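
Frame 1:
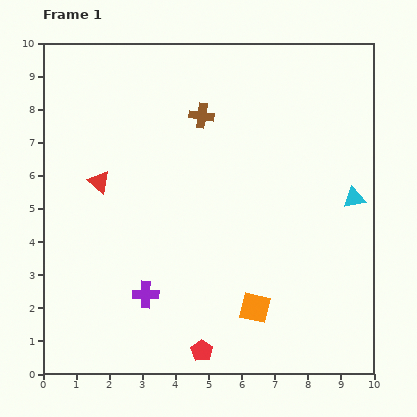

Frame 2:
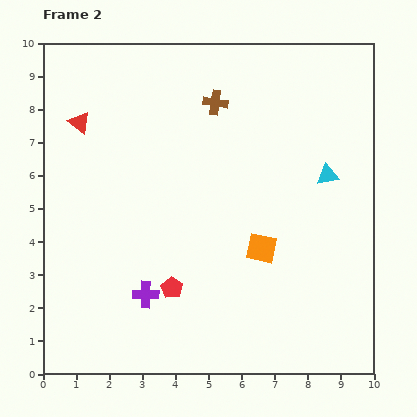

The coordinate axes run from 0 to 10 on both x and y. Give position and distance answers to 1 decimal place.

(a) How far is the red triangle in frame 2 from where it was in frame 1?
1.9

The red triangle moved from (1.7, 5.8) to (1.1, 7.6), a distance of √(0.6² + 1.8²) ≈ 1.9.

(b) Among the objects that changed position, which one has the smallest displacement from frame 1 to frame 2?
the brown cross

(moved 0.6)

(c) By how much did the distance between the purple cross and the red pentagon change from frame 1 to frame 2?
-1.6

Distance in frame 1: 2.4. Distance in frame 2: 0.8.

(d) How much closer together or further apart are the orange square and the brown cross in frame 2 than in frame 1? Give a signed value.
-1.4

Distance in frame 1: 6.0. Distance in frame 2: 4.6.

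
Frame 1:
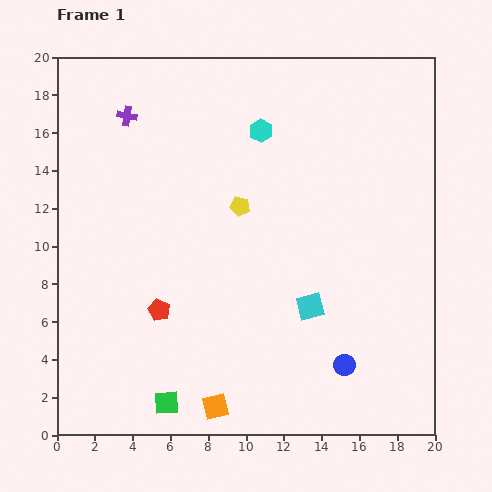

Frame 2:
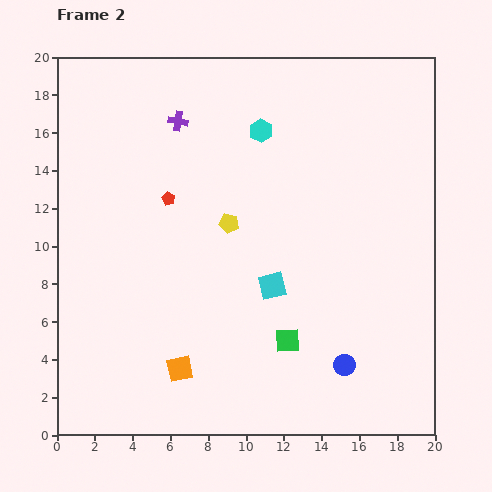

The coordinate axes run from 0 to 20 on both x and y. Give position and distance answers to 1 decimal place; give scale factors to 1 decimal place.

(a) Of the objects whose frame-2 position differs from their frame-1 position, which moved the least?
the yellow pentagon

(moved 1.1)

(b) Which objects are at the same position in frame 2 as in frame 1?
the cyan hexagon, the blue circle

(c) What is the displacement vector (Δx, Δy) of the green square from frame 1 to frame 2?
(6.4, 3.3)

The green square was at (5.8, 1.7) in frame 1 and (12.2, 5.0) in frame 2.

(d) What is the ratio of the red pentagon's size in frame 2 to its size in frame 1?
0.6×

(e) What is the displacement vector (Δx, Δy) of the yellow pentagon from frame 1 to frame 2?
(-0.6, -0.9)

The yellow pentagon was at (9.7, 12.1) in frame 1 and (9.1, 11.2) in frame 2.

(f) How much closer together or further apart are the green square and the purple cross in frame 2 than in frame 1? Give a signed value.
-2.3

Distance in frame 1: 15.3. Distance in frame 2: 13.0.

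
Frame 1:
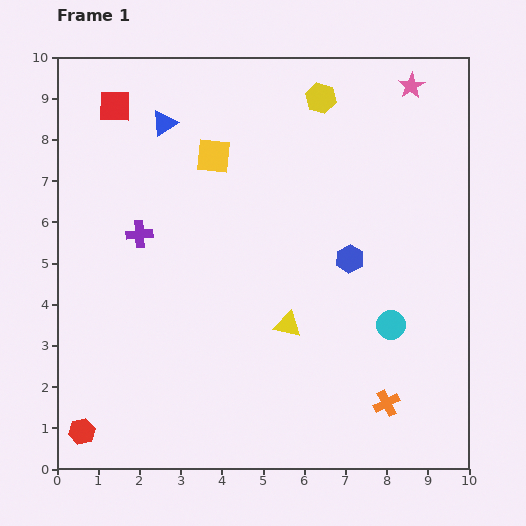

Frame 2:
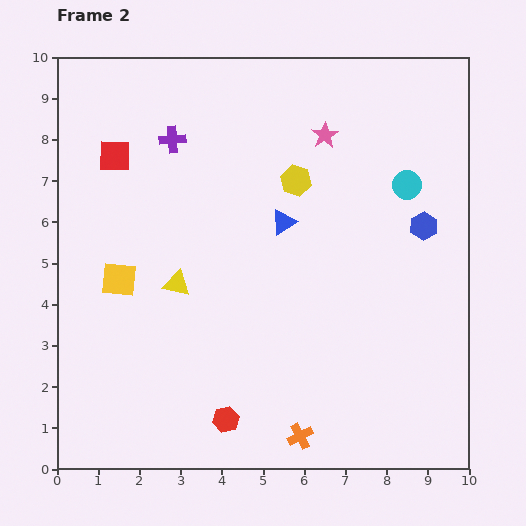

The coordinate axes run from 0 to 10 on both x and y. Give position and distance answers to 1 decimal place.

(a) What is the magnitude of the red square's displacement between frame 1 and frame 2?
1.2

The red square moved from (1.4, 8.8) to (1.4, 7.6), a distance of √(0.0² + 1.2²) ≈ 1.2.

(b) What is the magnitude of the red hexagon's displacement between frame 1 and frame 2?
3.5

The red hexagon moved from (0.6, 0.9) to (4.1, 1.2), a distance of √(3.5² + 0.3²) ≈ 3.5.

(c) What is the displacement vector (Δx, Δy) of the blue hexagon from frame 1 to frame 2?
(1.8, 0.8)

The blue hexagon was at (7.1, 5.1) in frame 1 and (8.9, 5.9) in frame 2.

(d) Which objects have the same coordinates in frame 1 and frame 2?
none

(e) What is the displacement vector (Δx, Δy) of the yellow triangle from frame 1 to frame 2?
(-2.7, 1.0)

The yellow triangle was at (5.6, 3.5) in frame 1 and (2.9, 4.5) in frame 2.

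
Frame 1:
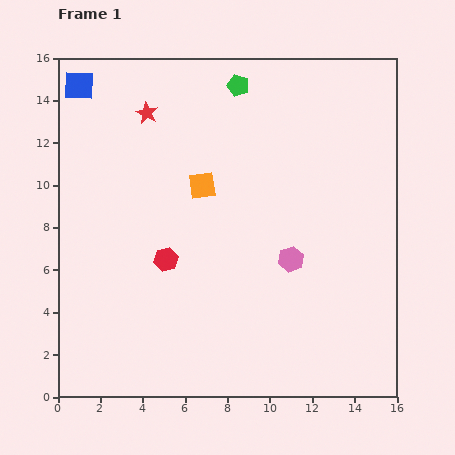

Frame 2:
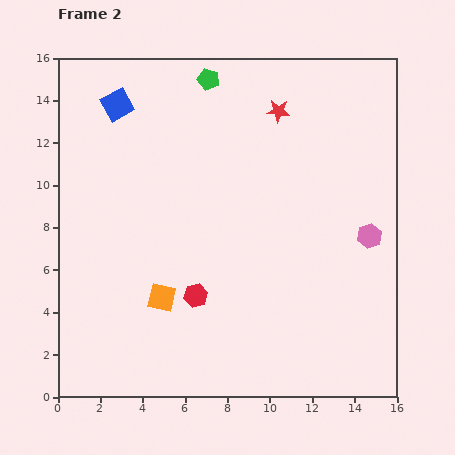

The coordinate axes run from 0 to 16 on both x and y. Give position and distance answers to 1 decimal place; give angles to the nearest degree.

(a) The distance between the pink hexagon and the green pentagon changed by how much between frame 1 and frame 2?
+2.0

Distance in frame 1: 8.6. Distance in frame 2: 10.6.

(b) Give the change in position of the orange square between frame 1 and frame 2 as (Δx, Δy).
(-1.9, -5.3)

The orange square was at (6.8, 10.0) in frame 1 and (4.9, 4.7) in frame 2.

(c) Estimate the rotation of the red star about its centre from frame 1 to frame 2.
23° counter-clockwise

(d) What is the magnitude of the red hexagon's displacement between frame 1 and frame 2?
2.2

The red hexagon moved from (5.1, 6.5) to (6.5, 4.8), a distance of √(1.4² + 1.7²) ≈ 2.2.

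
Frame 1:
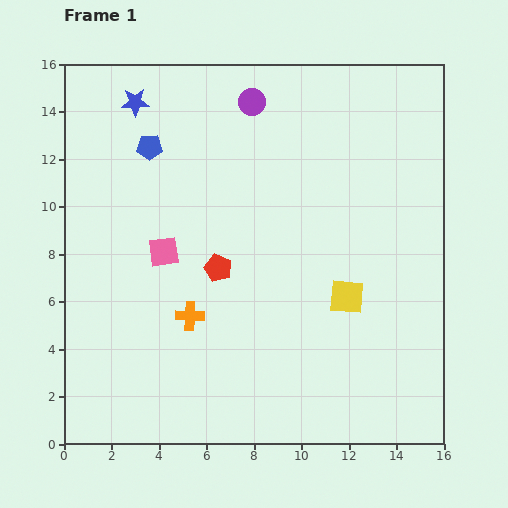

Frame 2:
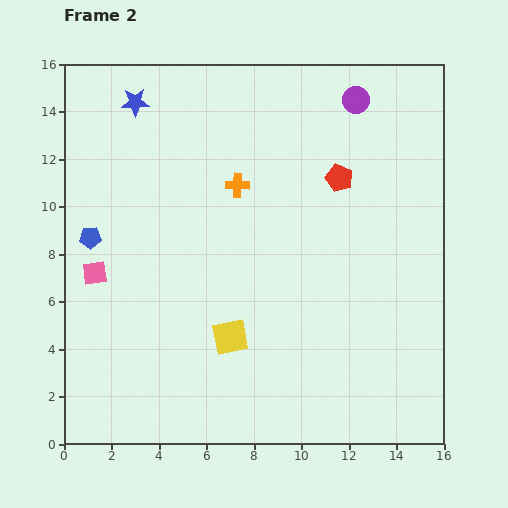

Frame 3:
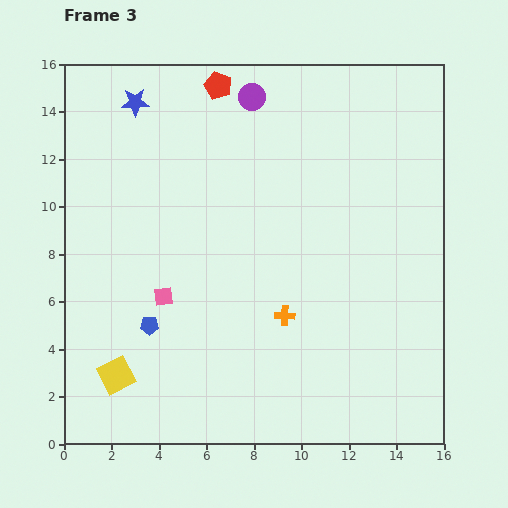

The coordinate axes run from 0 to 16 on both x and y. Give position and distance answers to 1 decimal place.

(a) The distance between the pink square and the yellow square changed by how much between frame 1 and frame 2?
-1.6

Distance in frame 1: 7.9. Distance in frame 2: 6.3.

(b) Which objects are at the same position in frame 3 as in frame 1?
the blue star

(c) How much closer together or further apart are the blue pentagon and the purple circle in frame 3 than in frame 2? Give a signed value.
-2.1

Distance in frame 2: 12.6. Distance in frame 3: 10.5.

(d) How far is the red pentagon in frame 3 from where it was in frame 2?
6.4

The red pentagon moved from (11.6, 11.2) to (6.5, 15.1), a distance of √(5.1² + 3.9²) ≈ 6.4.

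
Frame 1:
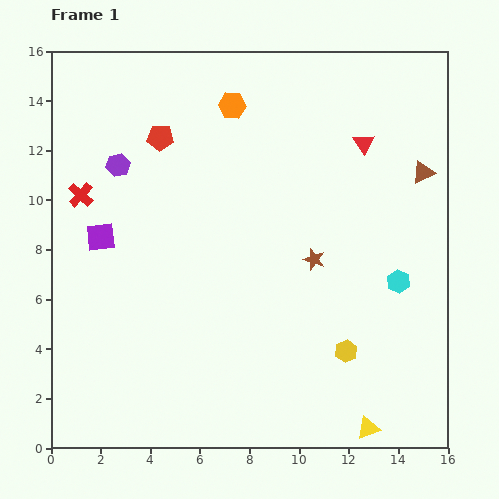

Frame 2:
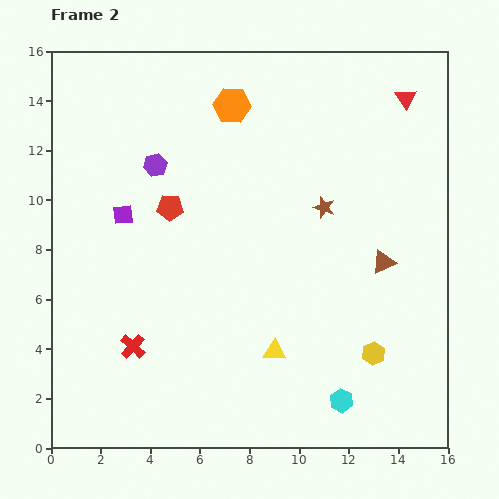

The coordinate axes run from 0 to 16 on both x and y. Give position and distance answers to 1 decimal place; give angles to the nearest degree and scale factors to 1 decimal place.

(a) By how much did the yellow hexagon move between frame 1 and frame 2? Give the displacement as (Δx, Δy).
(1.1, -0.1)

The yellow hexagon was at (11.9, 3.9) in frame 1 and (13.0, 3.8) in frame 2.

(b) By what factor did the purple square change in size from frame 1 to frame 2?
0.7×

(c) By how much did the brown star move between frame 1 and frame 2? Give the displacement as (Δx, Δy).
(0.4, 2.1)

The brown star was at (10.6, 7.6) in frame 1 and (11.0, 9.7) in frame 2.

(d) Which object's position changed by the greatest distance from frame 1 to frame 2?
the red cross

(moved 6.5; next 5.3)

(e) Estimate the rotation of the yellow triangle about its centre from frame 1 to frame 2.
25° clockwise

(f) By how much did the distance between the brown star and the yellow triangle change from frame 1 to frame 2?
-1.0

Distance in frame 1: 7.1. Distance in frame 2: 6.1.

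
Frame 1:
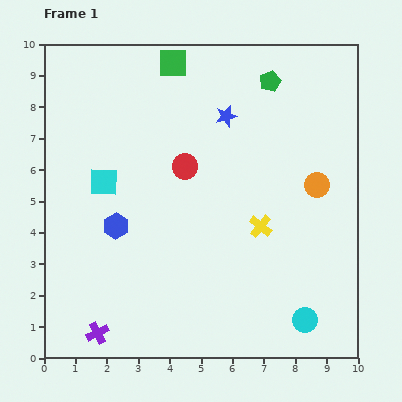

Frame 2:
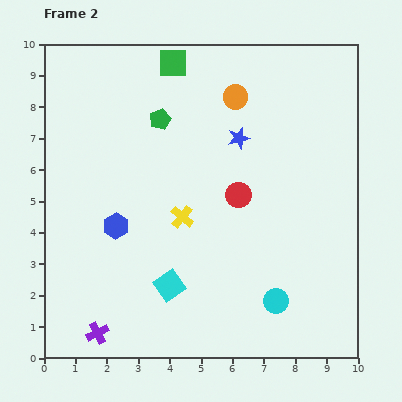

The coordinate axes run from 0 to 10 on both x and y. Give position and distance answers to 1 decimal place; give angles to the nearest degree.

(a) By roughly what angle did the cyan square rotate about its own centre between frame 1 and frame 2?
37° counter-clockwise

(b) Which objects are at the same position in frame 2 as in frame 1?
the green square, the purple cross, the blue hexagon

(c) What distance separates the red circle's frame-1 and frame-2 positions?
1.9

The red circle moved from (4.5, 6.1) to (6.2, 5.2), a distance of √(1.7² + 0.9²) ≈ 1.9.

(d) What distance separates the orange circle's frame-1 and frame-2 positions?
3.8

The orange circle moved from (8.7, 5.5) to (6.1, 8.3), a distance of √(2.6² + 2.8²) ≈ 3.8.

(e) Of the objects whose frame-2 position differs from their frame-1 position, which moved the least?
the blue star

(moved 0.8)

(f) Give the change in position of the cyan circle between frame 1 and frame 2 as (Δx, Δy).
(-0.9, 0.6)

The cyan circle was at (8.3, 1.2) in frame 1 and (7.4, 1.8) in frame 2.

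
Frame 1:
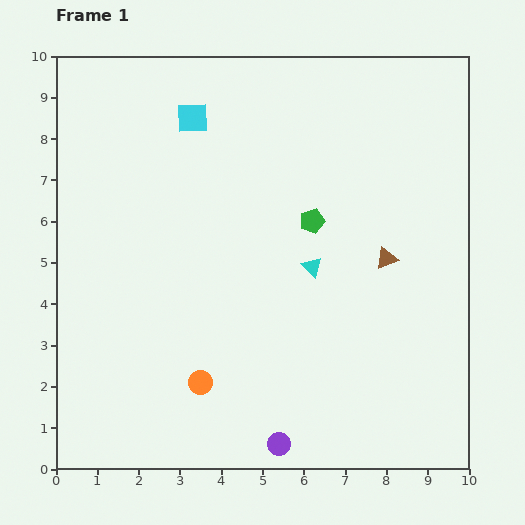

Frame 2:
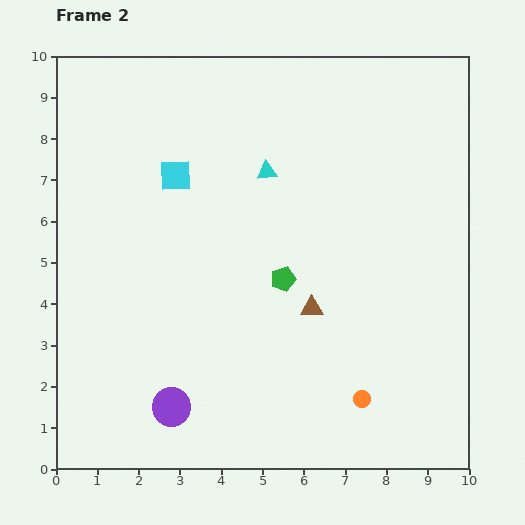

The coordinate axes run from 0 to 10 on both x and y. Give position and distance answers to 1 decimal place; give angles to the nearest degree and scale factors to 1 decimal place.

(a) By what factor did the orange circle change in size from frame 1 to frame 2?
0.7×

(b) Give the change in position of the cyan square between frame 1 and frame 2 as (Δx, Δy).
(-0.4, -1.4)

The cyan square was at (3.3, 8.5) in frame 1 and (2.9, 7.1) in frame 2.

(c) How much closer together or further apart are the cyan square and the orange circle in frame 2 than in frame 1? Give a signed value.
+0.6

Distance in frame 1: 6.4. Distance in frame 2: 7.0.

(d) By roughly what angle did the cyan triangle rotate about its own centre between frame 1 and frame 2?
52° counter-clockwise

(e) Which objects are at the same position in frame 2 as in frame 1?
none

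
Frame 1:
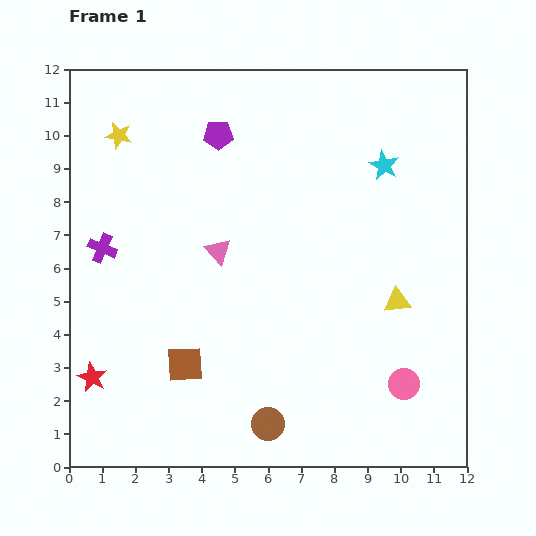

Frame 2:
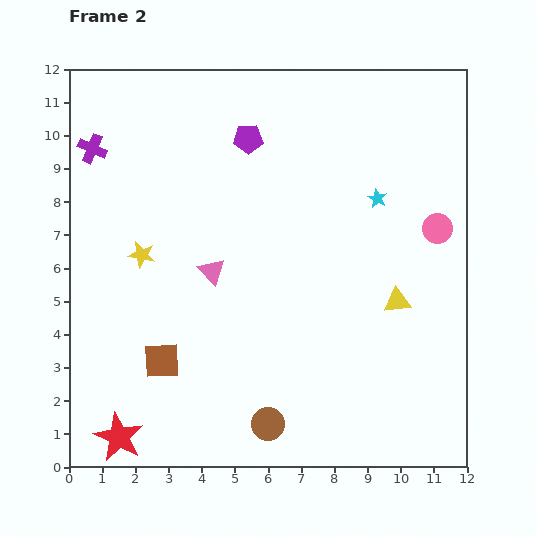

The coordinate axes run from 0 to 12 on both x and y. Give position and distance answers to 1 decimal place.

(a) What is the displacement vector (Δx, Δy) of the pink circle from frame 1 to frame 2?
(1.0, 4.7)

The pink circle was at (10.1, 2.5) in frame 1 and (11.1, 7.2) in frame 2.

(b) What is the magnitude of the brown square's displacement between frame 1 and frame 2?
0.7

The brown square moved from (3.5, 3.1) to (2.8, 3.2), a distance of √(0.7² + 0.1²) ≈ 0.7.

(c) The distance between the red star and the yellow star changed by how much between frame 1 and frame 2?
-1.8

Distance in frame 1: 7.3. Distance in frame 2: 5.5.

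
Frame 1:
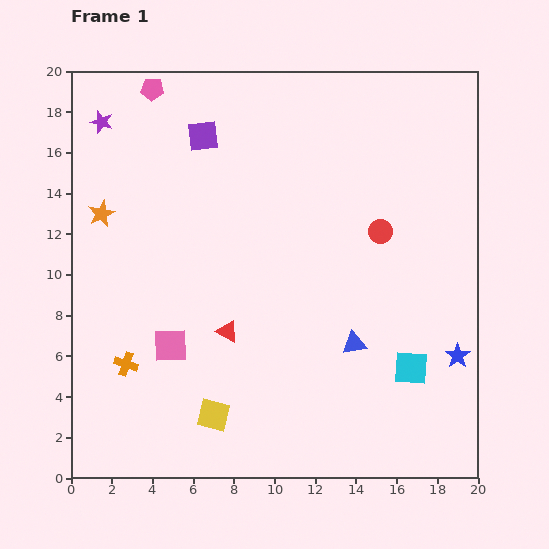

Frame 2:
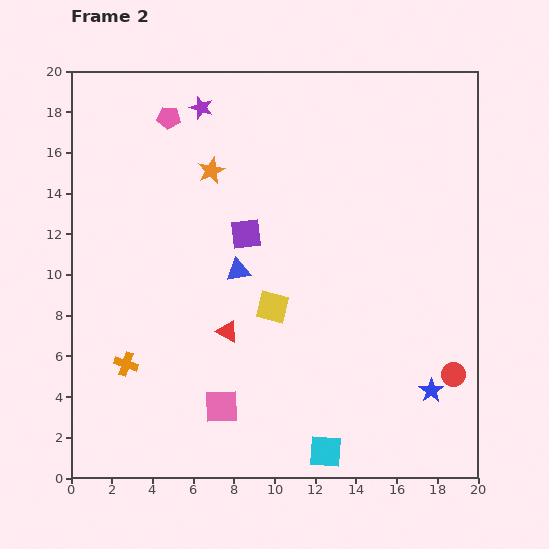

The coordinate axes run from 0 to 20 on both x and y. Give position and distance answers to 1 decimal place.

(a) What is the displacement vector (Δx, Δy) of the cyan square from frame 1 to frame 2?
(-4.2, -4.1)

The cyan square was at (16.7, 5.4) in frame 1 and (12.5, 1.3) in frame 2.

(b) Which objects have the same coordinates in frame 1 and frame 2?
the red triangle, the orange cross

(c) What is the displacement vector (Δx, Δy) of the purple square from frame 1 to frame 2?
(2.1, -4.8)

The purple square was at (6.5, 16.8) in frame 1 and (8.6, 12.0) in frame 2.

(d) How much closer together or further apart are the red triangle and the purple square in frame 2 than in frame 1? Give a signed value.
-4.8

Distance in frame 1: 9.7. Distance in frame 2: 4.9.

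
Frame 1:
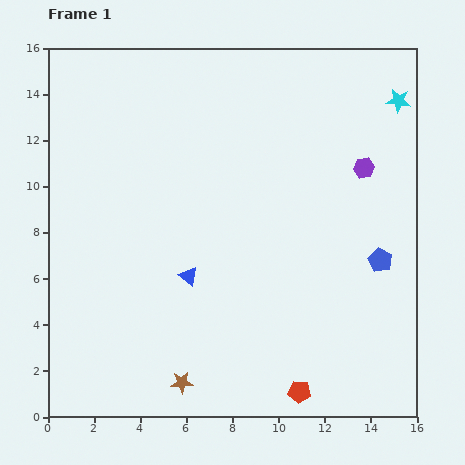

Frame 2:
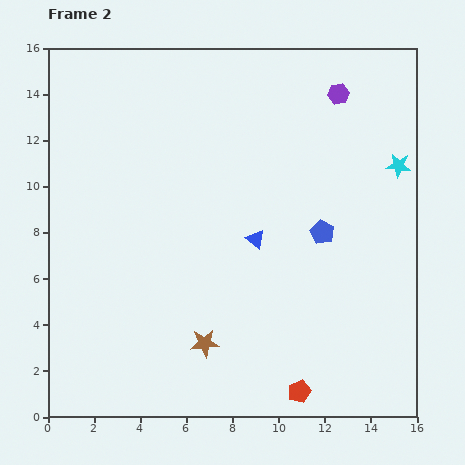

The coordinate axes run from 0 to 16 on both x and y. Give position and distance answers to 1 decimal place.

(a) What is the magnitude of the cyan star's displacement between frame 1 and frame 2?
2.8

The cyan star moved from (15.2, 13.7) to (15.2, 10.9), a distance of √(0.0² + 2.8²) ≈ 2.8.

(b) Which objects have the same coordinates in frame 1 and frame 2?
the red pentagon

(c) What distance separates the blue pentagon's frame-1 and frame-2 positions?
2.8

The blue pentagon moved from (14.4, 6.8) to (11.9, 8.0), a distance of √(2.5² + 1.2²) ≈ 2.8.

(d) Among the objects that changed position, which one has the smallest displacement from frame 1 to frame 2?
the brown star

(moved 2.0)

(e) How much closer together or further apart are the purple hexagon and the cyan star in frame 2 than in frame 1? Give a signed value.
+0.7

Distance in frame 1: 3.3. Distance in frame 2: 4.0.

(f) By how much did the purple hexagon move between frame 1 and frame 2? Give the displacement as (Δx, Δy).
(-1.1, 3.2)

The purple hexagon was at (13.7, 10.8) in frame 1 and (12.6, 14.0) in frame 2.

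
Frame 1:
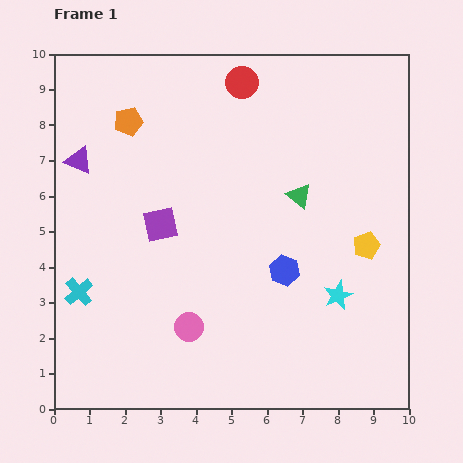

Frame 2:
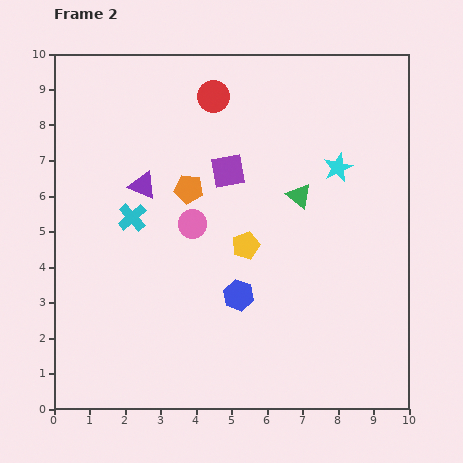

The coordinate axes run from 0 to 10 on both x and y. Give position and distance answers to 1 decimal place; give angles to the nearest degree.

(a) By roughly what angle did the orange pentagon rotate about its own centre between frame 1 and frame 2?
21° clockwise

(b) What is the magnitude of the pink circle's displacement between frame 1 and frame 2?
2.9

The pink circle moved from (3.8, 2.3) to (3.9, 5.2), a distance of √(0.1² + 2.9²) ≈ 2.9.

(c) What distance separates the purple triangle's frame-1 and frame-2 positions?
1.9

The purple triangle moved from (0.7, 7.0) to (2.5, 6.3), a distance of √(1.8² + 0.7²) ≈ 1.9.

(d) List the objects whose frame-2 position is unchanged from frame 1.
the green triangle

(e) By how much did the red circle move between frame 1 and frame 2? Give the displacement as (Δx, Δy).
(-0.8, -0.4)

The red circle was at (5.3, 9.2) in frame 1 and (4.5, 8.8) in frame 2.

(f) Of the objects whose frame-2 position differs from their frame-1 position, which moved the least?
the red circle

(moved 0.9)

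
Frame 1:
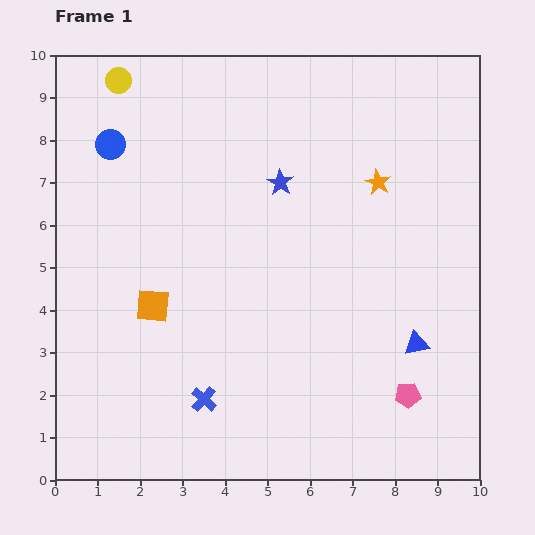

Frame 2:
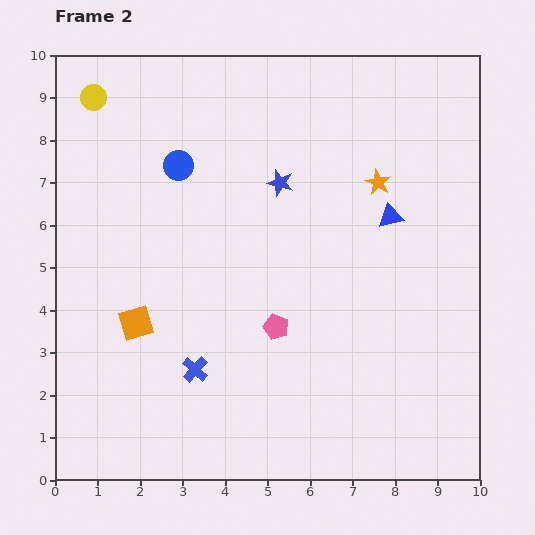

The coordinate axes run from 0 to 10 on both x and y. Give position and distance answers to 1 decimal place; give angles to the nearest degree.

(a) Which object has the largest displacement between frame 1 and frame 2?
the pink pentagon

(moved 3.5; next 3.1)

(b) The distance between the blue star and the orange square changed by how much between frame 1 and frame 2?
+0.5

Distance in frame 1: 4.2. Distance in frame 2: 4.7.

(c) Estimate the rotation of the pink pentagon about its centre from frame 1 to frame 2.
25° clockwise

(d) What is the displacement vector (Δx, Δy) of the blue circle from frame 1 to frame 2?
(1.6, -0.5)

The blue circle was at (1.3, 7.9) in frame 1 and (2.9, 7.4) in frame 2.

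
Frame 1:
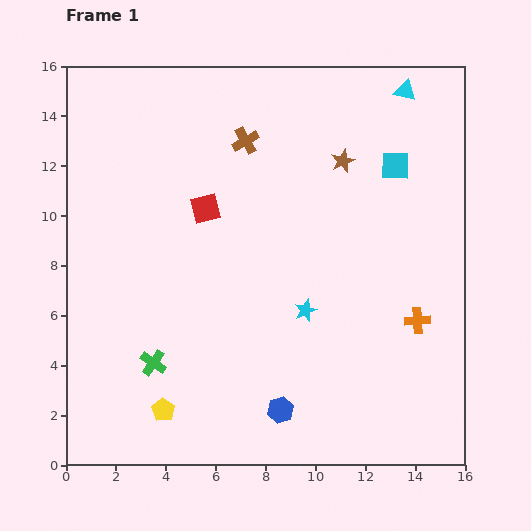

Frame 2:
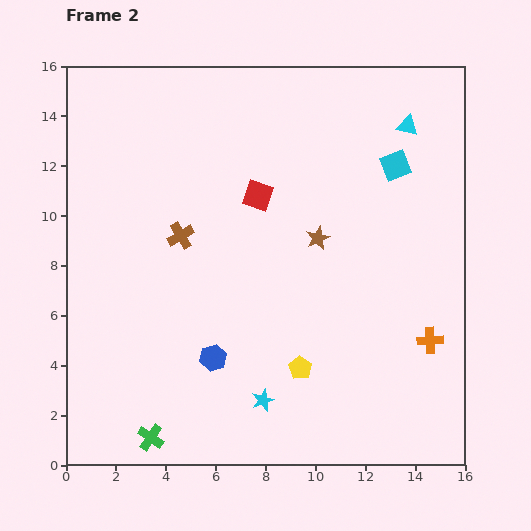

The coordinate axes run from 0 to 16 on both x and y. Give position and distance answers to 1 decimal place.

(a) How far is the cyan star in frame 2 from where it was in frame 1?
4.0

The cyan star moved from (9.6, 6.2) to (7.9, 2.6), a distance of √(1.7² + 3.6²) ≈ 4.0.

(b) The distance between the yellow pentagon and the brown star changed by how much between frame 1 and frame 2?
-7.1

Distance in frame 1: 12.3. Distance in frame 2: 5.2.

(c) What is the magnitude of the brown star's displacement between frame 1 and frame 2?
3.3

The brown star moved from (11.1, 12.2) to (10.1, 9.1), a distance of √(1.0² + 3.1²) ≈ 3.3.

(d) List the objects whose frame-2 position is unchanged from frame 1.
the cyan square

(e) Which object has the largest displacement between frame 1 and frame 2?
the yellow pentagon

(moved 5.8; next 4.6)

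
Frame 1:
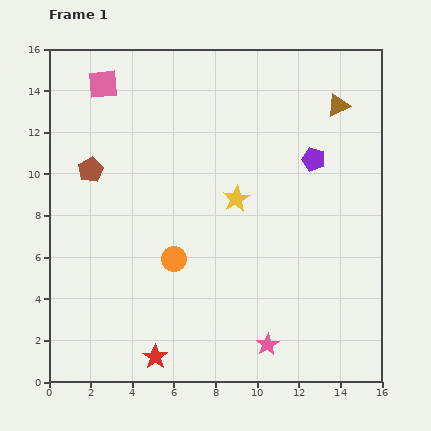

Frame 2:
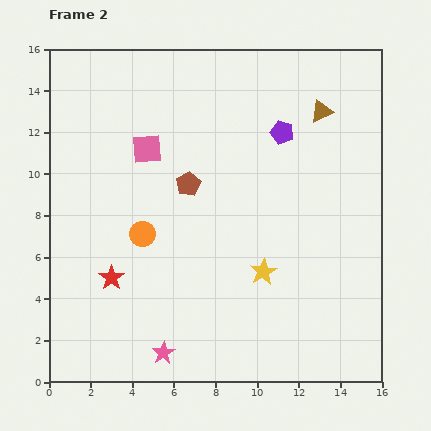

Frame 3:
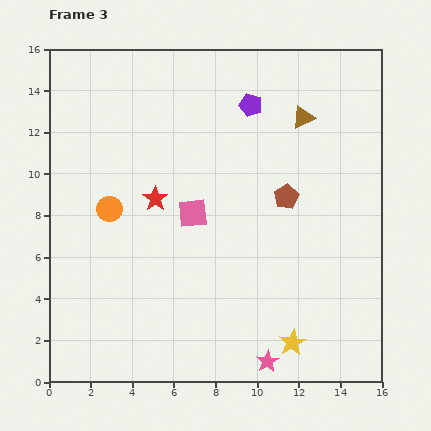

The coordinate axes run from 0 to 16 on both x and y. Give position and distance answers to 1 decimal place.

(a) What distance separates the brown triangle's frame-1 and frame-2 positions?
0.9

The brown triangle moved from (13.9, 13.3) to (13.1, 13.0), a distance of √(0.8² + 0.3²) ≈ 0.9.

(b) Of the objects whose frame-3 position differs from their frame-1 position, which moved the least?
the pink star

(moved 0.8)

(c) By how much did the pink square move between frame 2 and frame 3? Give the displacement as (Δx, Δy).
(2.2, -3.1)

The pink square was at (4.7, 11.2) in frame 2 and (6.9, 8.1) in frame 3.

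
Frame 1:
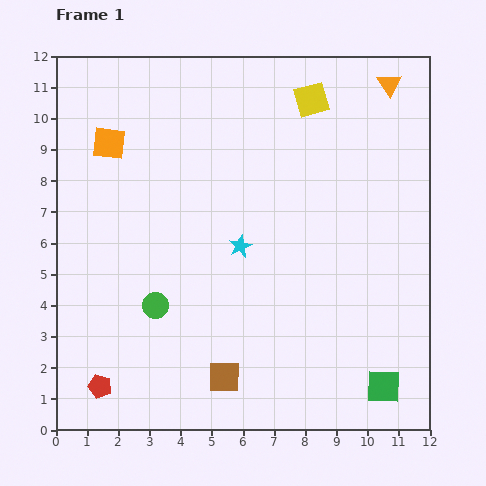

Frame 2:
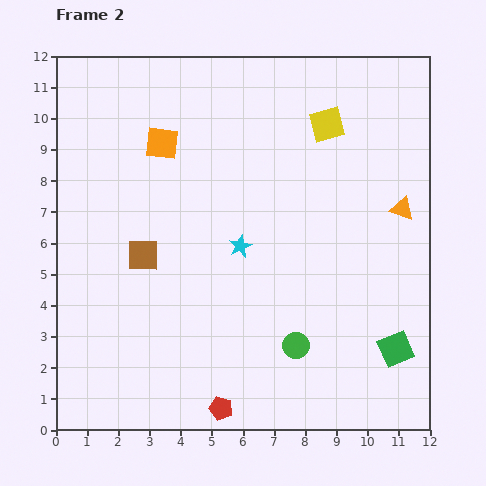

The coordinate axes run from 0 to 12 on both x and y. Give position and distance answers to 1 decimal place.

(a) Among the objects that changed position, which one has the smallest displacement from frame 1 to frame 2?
the yellow square

(moved 0.9)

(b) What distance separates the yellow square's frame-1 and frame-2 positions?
0.9

The yellow square moved from (8.2, 10.6) to (8.7, 9.8), a distance of √(0.5² + 0.8²) ≈ 0.9.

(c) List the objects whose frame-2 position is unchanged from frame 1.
the cyan star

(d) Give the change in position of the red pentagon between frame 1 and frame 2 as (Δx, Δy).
(3.9, -0.7)

The red pentagon was at (1.4, 1.4) in frame 1 and (5.3, 0.7) in frame 2.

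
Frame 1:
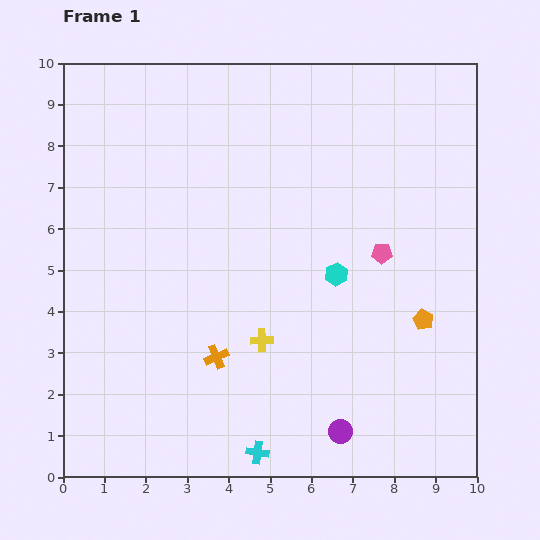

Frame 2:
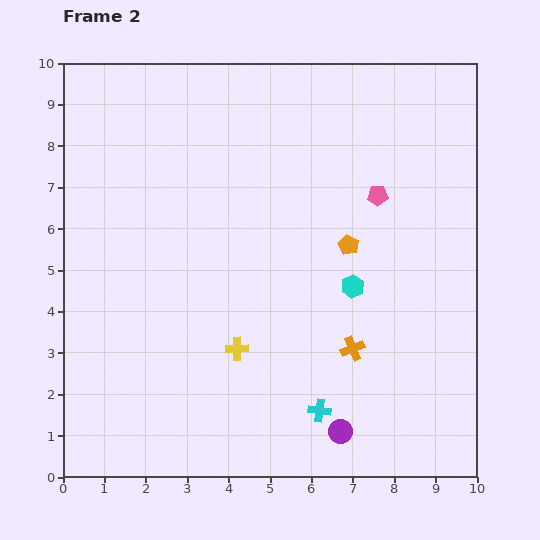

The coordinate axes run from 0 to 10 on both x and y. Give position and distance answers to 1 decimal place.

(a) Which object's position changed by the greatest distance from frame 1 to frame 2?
the orange cross

(moved 3.3; next 2.5)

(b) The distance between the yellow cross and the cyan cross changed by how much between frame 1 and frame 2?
-0.2

Distance in frame 1: 2.7. Distance in frame 2: 2.5.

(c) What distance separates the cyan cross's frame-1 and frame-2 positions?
1.8

The cyan cross moved from (4.7, 0.6) to (6.2, 1.6), a distance of √(1.5² + 1.0²) ≈ 1.8.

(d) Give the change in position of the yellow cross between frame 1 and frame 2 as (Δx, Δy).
(-0.6, -0.2)

The yellow cross was at (4.8, 3.3) in frame 1 and (4.2, 3.1) in frame 2.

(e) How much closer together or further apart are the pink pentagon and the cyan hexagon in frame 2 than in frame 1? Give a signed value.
+1.1

Distance in frame 1: 1.2. Distance in frame 2: 2.3.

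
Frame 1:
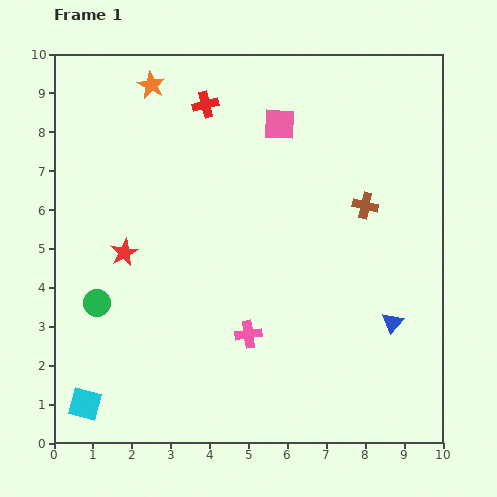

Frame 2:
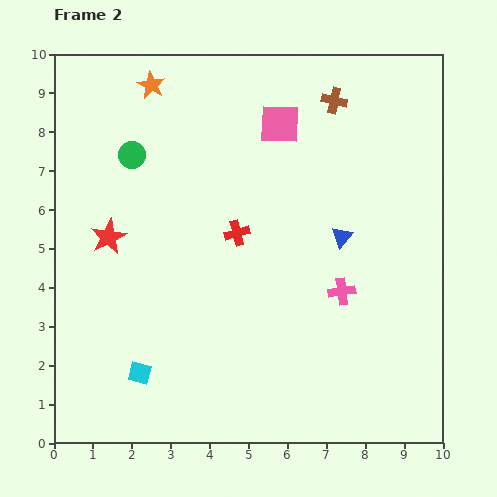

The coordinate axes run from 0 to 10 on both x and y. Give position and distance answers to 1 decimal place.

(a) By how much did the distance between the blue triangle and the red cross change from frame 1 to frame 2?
-4.7

Distance in frame 1: 7.4. Distance in frame 2: 2.7.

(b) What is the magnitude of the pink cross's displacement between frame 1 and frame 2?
2.6

The pink cross moved from (5.0, 2.8) to (7.4, 3.9), a distance of √(2.4² + 1.1²) ≈ 2.6.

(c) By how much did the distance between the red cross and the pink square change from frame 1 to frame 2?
+1.0

Distance in frame 1: 2.0. Distance in frame 2: 3.0.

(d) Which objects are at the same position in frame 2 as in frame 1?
the orange star, the pink square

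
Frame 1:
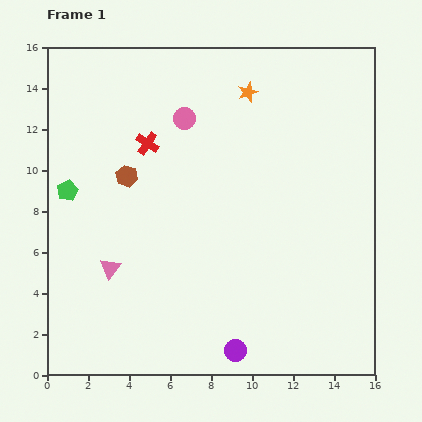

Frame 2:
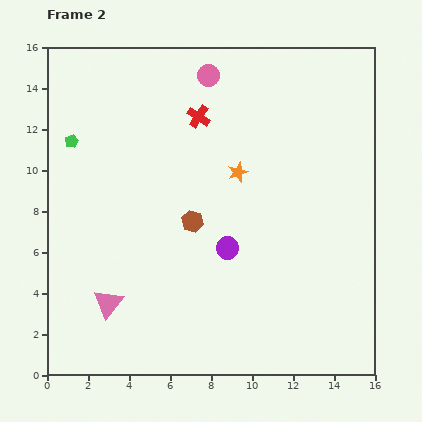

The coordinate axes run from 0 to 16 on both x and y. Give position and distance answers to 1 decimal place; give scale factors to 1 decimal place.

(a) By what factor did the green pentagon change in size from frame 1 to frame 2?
0.7×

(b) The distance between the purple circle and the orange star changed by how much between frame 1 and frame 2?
-8.9

Distance in frame 1: 12.6. Distance in frame 2: 3.7.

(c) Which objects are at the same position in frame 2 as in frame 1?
none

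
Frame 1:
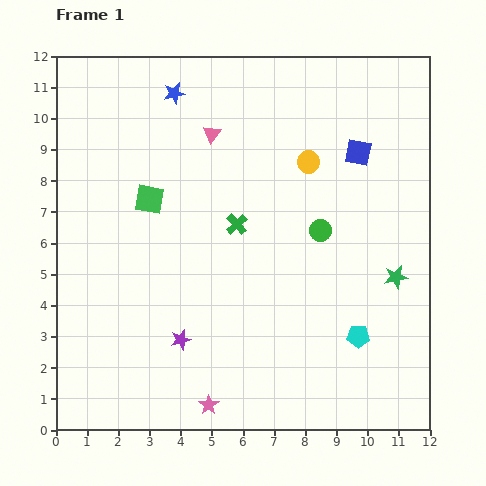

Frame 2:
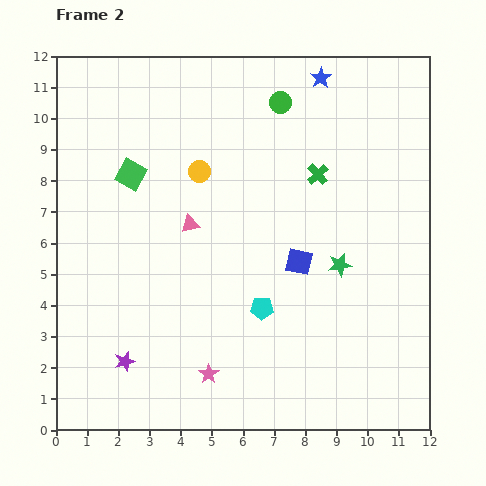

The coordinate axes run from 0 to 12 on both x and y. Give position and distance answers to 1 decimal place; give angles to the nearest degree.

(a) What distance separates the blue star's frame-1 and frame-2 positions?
4.7

The blue star moved from (3.8, 10.8) to (8.5, 11.3), a distance of √(4.7² + 0.5²) ≈ 4.7.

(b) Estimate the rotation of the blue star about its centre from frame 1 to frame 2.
22° counter-clockwise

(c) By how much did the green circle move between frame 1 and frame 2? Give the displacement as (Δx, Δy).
(-1.3, 4.1)

The green circle was at (8.5, 6.4) in frame 1 and (7.2, 10.5) in frame 2.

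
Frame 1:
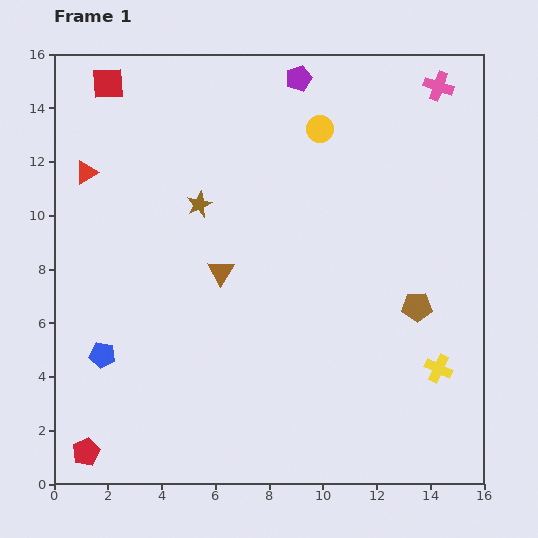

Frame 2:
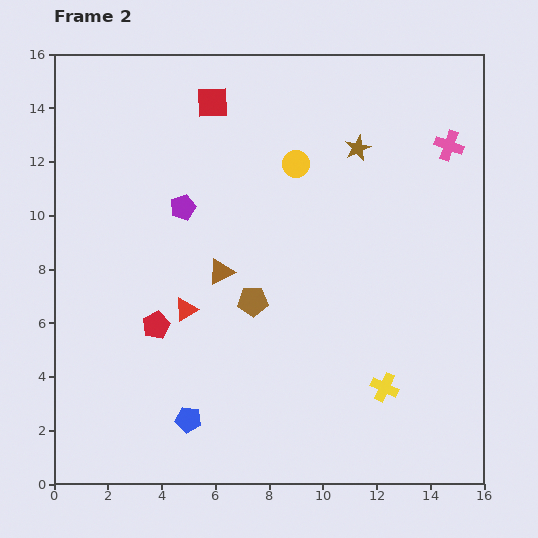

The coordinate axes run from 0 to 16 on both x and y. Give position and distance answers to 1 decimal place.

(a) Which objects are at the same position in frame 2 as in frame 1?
the brown triangle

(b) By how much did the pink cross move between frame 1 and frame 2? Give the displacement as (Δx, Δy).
(0.4, -2.2)

The pink cross was at (14.3, 14.8) in frame 1 and (14.7, 12.6) in frame 2.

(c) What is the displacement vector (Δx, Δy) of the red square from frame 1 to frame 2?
(3.9, -0.7)

The red square was at (2.0, 14.9) in frame 1 and (5.9, 14.2) in frame 2.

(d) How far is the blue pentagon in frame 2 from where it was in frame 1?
4.0

The blue pentagon moved from (1.8, 4.8) to (5.0, 2.4), a distance of √(3.2² + 2.4²) ≈ 4.0.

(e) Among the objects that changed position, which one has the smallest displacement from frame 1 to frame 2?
the yellow circle

(moved 1.6)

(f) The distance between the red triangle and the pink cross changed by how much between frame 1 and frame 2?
-2.0

Distance in frame 1: 13.5. Distance in frame 2: 11.5.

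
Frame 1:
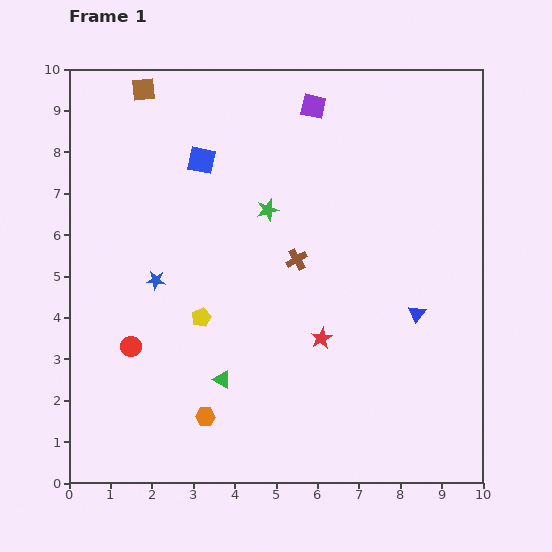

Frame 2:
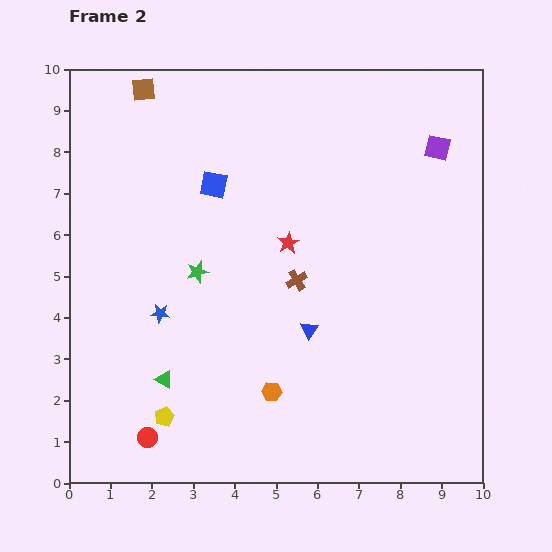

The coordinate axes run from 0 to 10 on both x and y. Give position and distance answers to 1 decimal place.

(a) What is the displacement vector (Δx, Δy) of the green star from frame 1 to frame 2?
(-1.7, -1.5)

The green star was at (4.8, 6.6) in frame 1 and (3.1, 5.1) in frame 2.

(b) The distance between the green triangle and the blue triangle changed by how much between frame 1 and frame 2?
-1.3

Distance in frame 1: 5.0. Distance in frame 2: 3.7.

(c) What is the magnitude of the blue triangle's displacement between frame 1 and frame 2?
2.6

The blue triangle moved from (8.4, 4.1) to (5.8, 3.7), a distance of √(2.6² + 0.4²) ≈ 2.6.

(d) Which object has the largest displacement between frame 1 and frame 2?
the purple square

(moved 3.2; next 2.6)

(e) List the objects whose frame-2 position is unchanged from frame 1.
the brown square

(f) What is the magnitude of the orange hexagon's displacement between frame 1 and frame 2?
1.7

The orange hexagon moved from (3.3, 1.6) to (4.9, 2.2), a distance of √(1.6² + 0.6²) ≈ 1.7.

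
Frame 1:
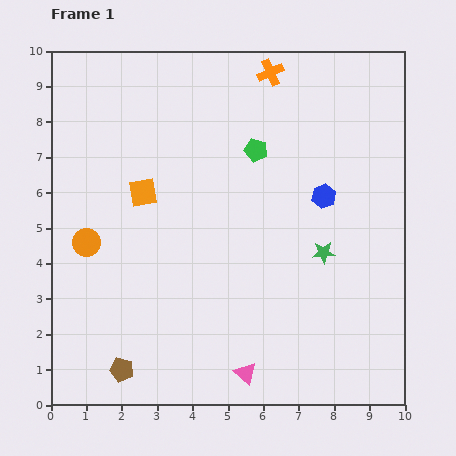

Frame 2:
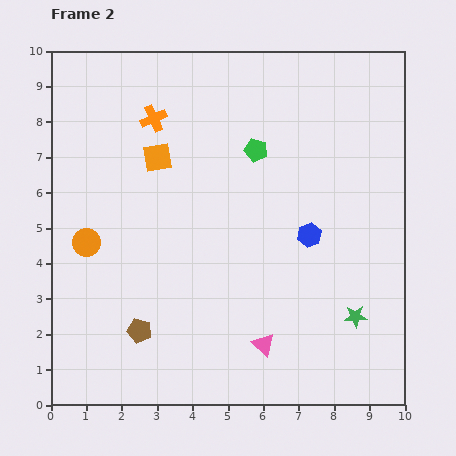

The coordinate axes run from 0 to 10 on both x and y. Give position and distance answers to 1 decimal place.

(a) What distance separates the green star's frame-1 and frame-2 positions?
2.0

The green star moved from (7.7, 4.3) to (8.6, 2.5), a distance of √(0.9² + 1.8²) ≈ 2.0.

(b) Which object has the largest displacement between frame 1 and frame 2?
the orange cross

(moved 3.5; next 2.0)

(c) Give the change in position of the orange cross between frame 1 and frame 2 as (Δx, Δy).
(-3.3, -1.3)

The orange cross was at (6.2, 9.4) in frame 1 and (2.9, 8.1) in frame 2.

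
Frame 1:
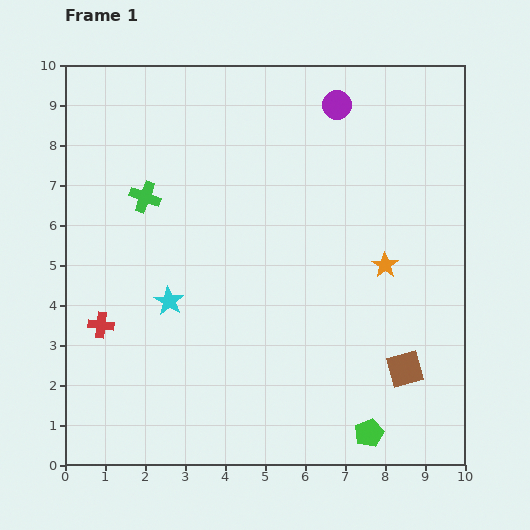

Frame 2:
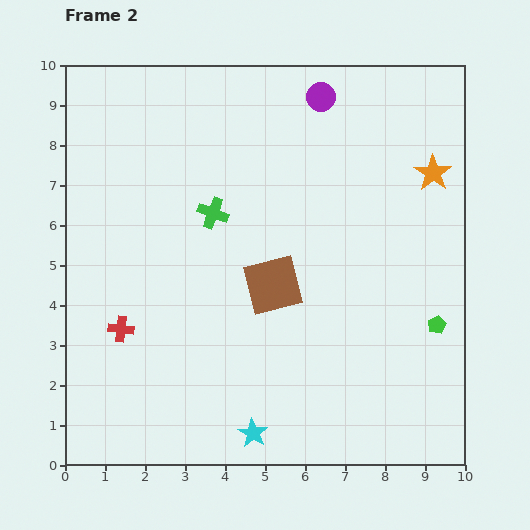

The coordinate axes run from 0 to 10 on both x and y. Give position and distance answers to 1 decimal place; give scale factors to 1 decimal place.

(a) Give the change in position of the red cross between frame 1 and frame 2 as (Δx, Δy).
(0.5, -0.1)

The red cross was at (0.9, 3.5) in frame 1 and (1.4, 3.4) in frame 2.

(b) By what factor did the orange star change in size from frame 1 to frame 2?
1.4×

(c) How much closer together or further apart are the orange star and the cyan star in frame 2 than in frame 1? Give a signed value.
+2.4

Distance in frame 1: 5.5. Distance in frame 2: 7.9.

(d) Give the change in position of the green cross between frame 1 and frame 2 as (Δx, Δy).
(1.7, -0.4)

The green cross was at (2.0, 6.7) in frame 1 and (3.7, 6.3) in frame 2.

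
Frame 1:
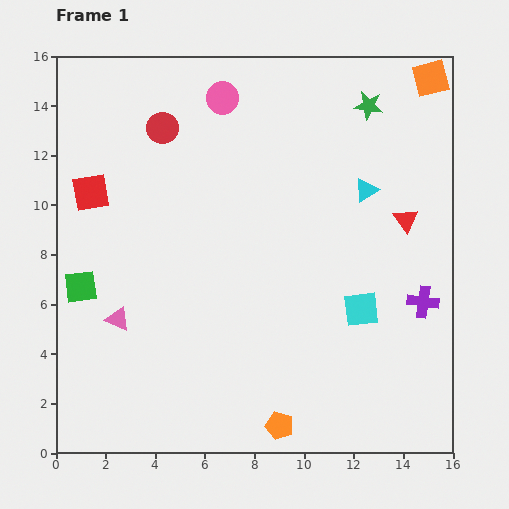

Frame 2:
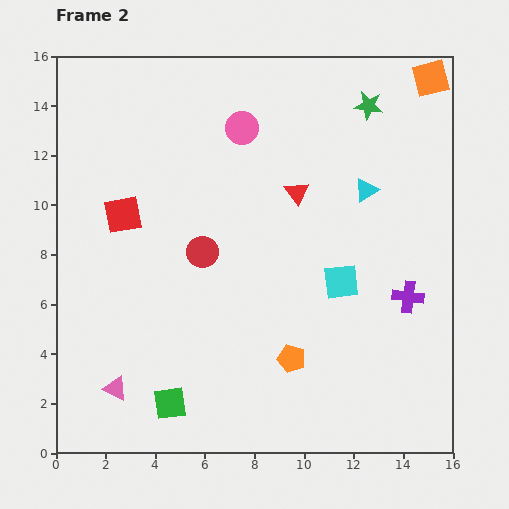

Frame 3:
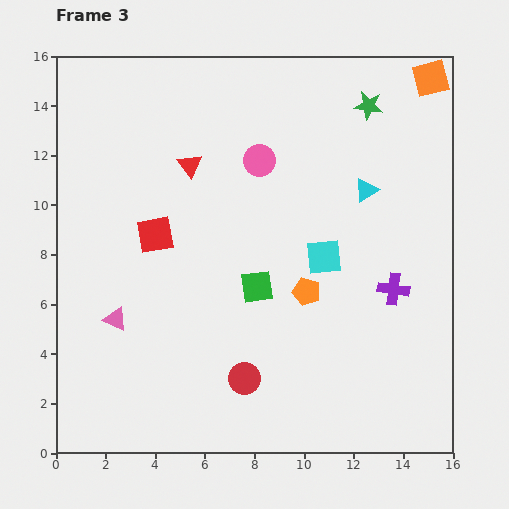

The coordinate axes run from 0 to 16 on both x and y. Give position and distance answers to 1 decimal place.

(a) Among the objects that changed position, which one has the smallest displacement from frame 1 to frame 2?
the purple cross

(moved 0.6)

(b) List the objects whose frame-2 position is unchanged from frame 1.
the orange square, the green star, the cyan triangle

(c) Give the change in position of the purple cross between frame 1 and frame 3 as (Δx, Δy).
(-1.2, 0.5)

The purple cross was at (14.8, 6.1) in frame 1 and (13.6, 6.6) in frame 3.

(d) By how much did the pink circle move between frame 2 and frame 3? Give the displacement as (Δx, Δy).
(0.7, -1.3)

The pink circle was at (7.5, 13.1) in frame 2 and (8.2, 11.8) in frame 3.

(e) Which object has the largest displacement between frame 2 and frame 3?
the green square

(moved 5.9; next 5.4)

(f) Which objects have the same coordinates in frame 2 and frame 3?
the orange square, the green star, the cyan triangle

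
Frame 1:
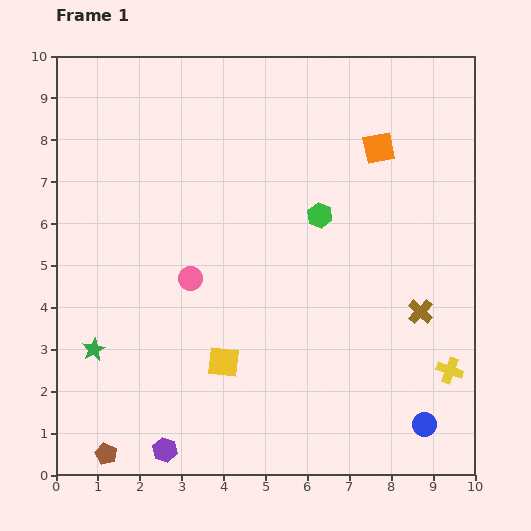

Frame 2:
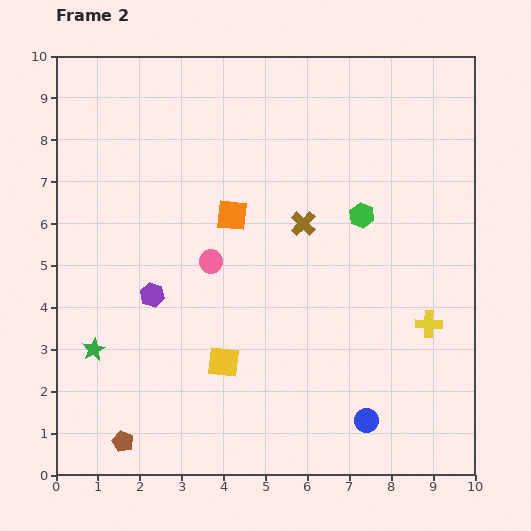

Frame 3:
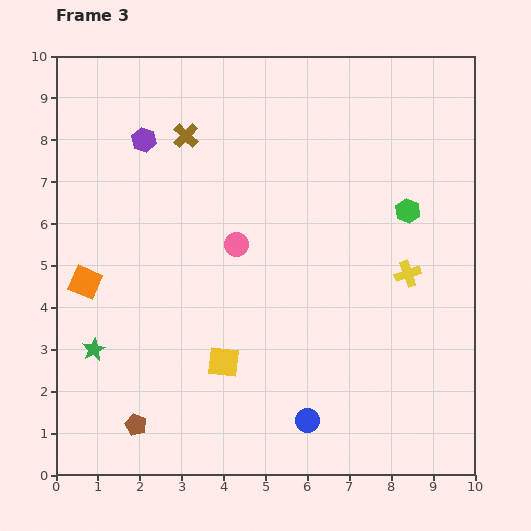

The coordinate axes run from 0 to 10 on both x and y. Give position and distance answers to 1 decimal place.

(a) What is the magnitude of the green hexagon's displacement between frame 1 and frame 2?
1.0

The green hexagon moved from (6.3, 6.2) to (7.3, 6.2), a distance of √(1.0² + 0.0²) ≈ 1.0.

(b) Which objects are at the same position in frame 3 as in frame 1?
the yellow square, the green star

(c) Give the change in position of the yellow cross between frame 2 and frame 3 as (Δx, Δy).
(-0.5, 1.2)

The yellow cross was at (8.9, 3.6) in frame 2 and (8.4, 4.8) in frame 3.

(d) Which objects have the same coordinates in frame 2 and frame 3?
the yellow square, the green star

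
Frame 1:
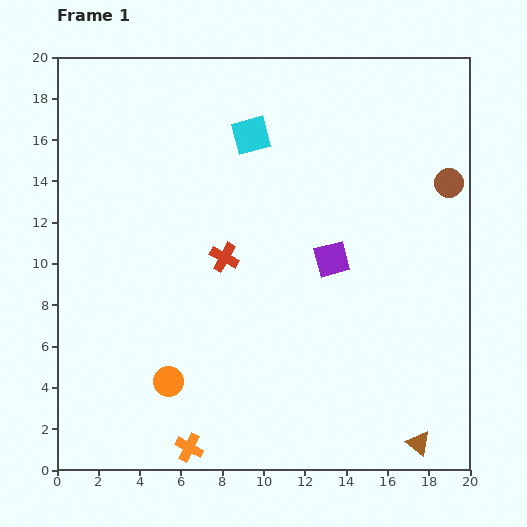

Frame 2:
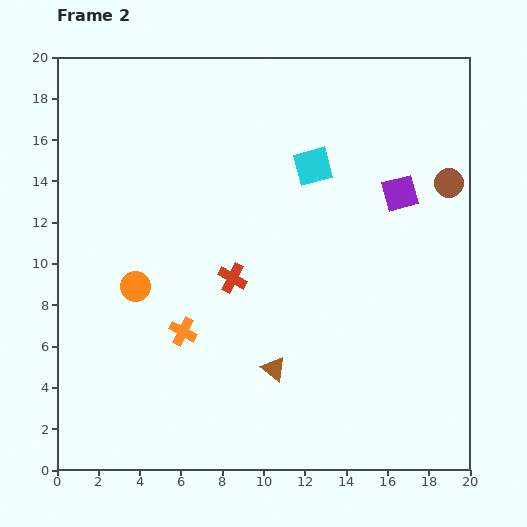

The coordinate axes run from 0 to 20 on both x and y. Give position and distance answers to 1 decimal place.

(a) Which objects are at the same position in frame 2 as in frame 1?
the brown circle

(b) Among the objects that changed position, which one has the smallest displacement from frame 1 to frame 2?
the red cross

(moved 1.1)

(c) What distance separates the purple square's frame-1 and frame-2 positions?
4.6

The purple square moved from (13.3, 10.2) to (16.6, 13.4), a distance of √(3.3² + 3.2²) ≈ 4.6.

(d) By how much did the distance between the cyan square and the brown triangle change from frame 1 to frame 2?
-7.0

Distance in frame 1: 17.0. Distance in frame 2: 10.0.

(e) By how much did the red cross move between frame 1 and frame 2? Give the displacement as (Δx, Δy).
(0.4, -1.0)

The red cross was at (8.1, 10.3) in frame 1 and (8.5, 9.3) in frame 2.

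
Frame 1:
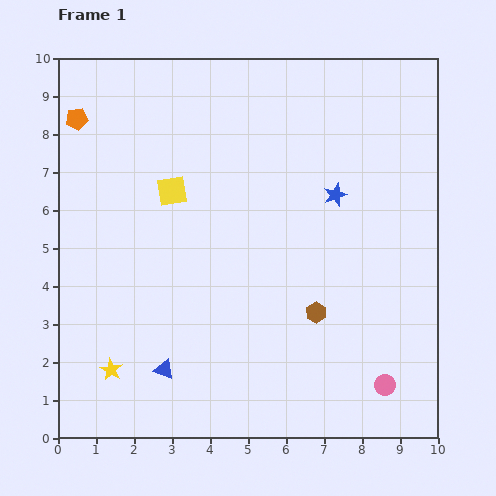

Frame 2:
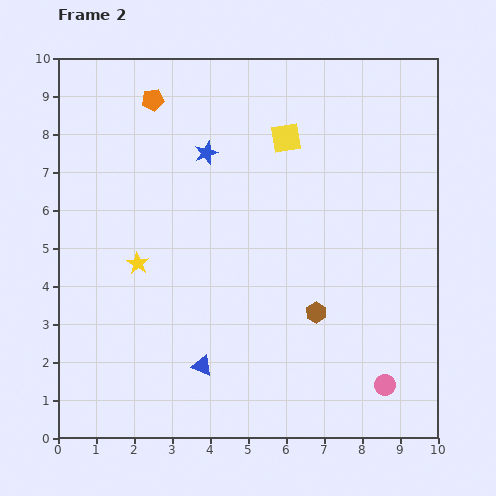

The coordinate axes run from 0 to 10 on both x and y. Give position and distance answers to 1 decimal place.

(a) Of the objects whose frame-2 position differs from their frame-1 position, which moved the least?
the blue triangle

(moved 1.0)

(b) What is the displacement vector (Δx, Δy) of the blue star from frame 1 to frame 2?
(-3.4, 1.1)

The blue star was at (7.3, 6.4) in frame 1 and (3.9, 7.5) in frame 2.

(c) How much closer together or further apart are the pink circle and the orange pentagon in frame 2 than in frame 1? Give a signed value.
-1.0

Distance in frame 1: 10.7. Distance in frame 2: 9.7.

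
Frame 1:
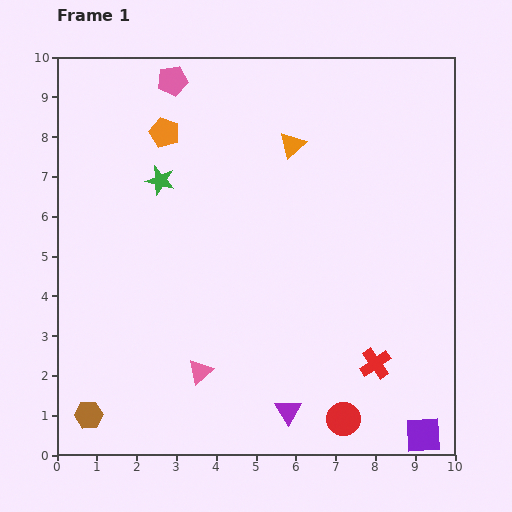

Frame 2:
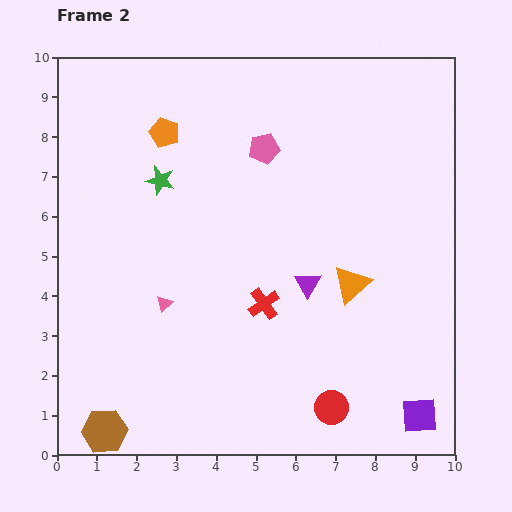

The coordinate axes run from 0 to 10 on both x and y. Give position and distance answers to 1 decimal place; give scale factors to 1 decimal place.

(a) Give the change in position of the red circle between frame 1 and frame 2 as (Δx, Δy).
(-0.3, 0.3)

The red circle was at (7.2, 0.9) in frame 1 and (6.9, 1.2) in frame 2.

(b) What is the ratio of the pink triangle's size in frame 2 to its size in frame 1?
0.6×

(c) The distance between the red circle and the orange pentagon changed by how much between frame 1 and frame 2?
-0.4

Distance in frame 1: 8.5. Distance in frame 2: 8.1.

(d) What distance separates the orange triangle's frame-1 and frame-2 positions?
3.8

The orange triangle moved from (5.9, 7.8) to (7.4, 4.3), a distance of √(1.5² + 3.5²) ≈ 3.8.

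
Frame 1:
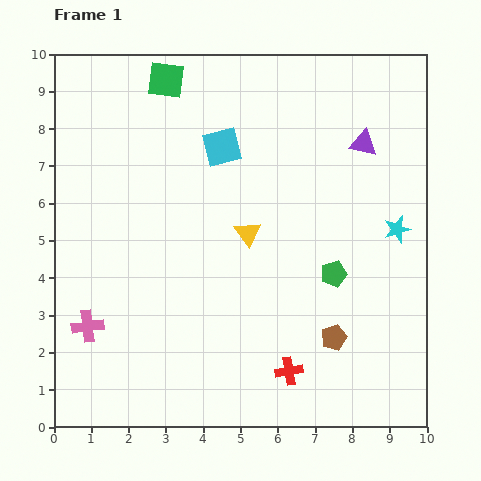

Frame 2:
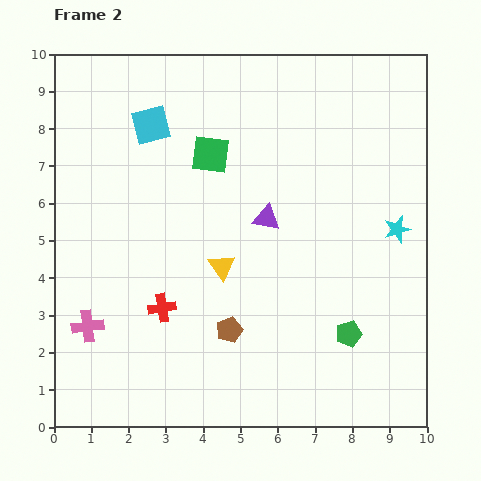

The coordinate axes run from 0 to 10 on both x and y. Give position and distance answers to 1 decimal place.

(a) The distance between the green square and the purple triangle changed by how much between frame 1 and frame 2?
-3.3

Distance in frame 1: 5.6. Distance in frame 2: 2.3.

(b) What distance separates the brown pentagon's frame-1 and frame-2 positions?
2.8

The brown pentagon moved from (7.5, 2.4) to (4.7, 2.6), a distance of √(2.8² + 0.2²) ≈ 2.8.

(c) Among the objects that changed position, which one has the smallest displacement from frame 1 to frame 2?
the yellow triangle

(moved 1.1)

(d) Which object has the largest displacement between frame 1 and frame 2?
the red cross

(moved 3.8; next 3.3)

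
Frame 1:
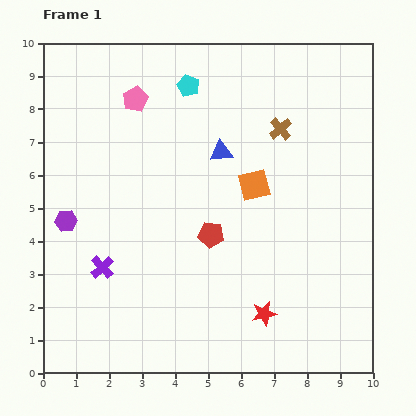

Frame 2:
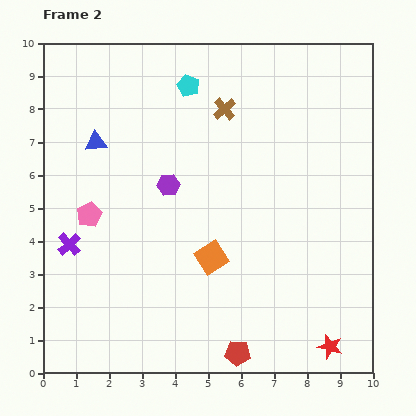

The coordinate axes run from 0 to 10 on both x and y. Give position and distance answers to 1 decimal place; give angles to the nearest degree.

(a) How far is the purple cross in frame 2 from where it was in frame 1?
1.2

The purple cross moved from (1.8, 3.2) to (0.8, 3.9), a distance of √(1.0² + 0.7²) ≈ 1.2.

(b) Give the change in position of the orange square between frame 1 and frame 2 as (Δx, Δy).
(-1.3, -2.2)

The orange square was at (6.4, 5.7) in frame 1 and (5.1, 3.5) in frame 2.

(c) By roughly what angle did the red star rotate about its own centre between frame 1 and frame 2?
27° clockwise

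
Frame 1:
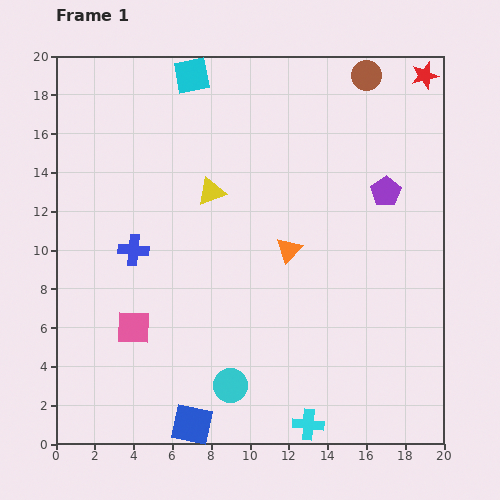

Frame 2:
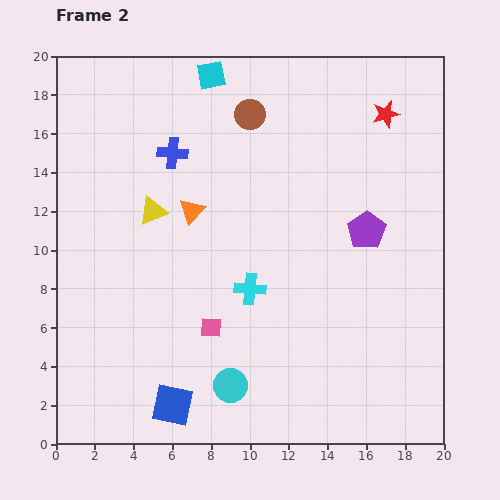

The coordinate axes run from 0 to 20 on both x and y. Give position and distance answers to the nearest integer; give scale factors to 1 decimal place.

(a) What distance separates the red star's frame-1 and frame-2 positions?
3

The red star moved from (19, 19) to (17, 17), a distance of √(2² + 2²) ≈ 3.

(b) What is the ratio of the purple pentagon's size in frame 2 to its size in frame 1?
1.3×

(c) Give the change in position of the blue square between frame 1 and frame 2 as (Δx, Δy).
(-1, 1)

The blue square was at (7, 1) in frame 1 and (6, 2) in frame 2.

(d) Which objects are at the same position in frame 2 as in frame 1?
the cyan circle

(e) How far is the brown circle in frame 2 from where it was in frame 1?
6

The brown circle moved from (16, 19) to (10, 17), a distance of √(6² + 2²) ≈ 6.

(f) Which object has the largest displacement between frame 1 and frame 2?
the cyan cross

(moved 8; next 6)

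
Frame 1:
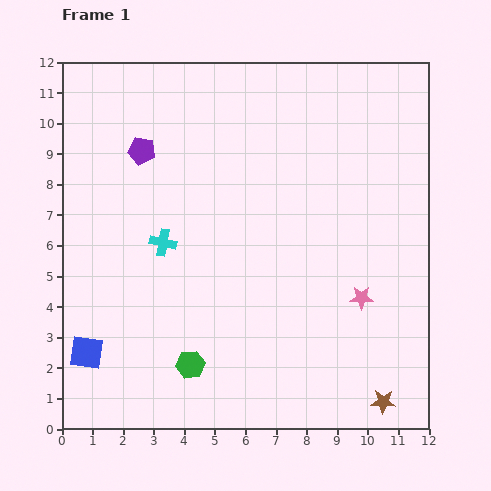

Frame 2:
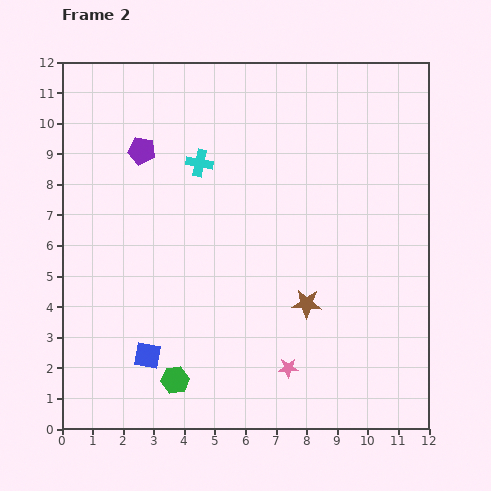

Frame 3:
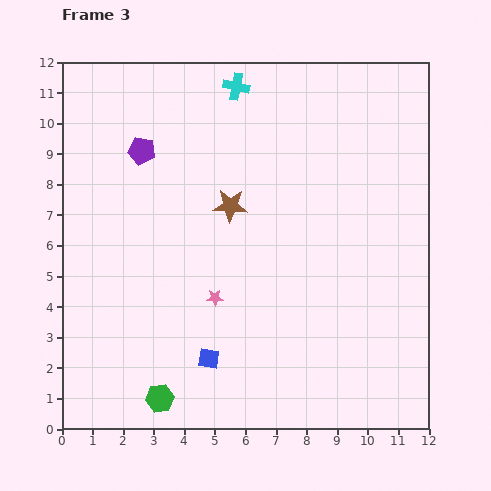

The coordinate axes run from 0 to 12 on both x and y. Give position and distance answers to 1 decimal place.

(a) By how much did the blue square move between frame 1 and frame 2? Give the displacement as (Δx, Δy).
(2.0, -0.1)

The blue square was at (0.8, 2.5) in frame 1 and (2.8, 2.4) in frame 2.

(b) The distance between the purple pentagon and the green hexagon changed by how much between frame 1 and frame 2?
+0.4

Distance in frame 1: 7.2. Distance in frame 2: 7.6.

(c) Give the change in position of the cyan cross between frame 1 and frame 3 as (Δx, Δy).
(2.4, 5.1)

The cyan cross was at (3.3, 6.1) in frame 1 and (5.7, 11.2) in frame 3.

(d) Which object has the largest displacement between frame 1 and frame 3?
the brown star

(moved 8.1; next 5.6)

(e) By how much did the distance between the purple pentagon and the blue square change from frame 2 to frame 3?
+0.4

Distance in frame 2: 6.7. Distance in frame 3: 7.1.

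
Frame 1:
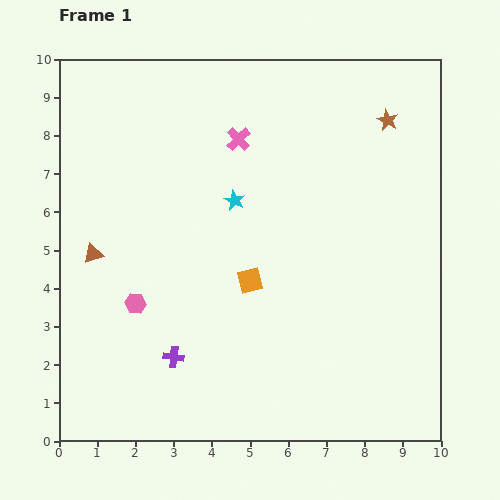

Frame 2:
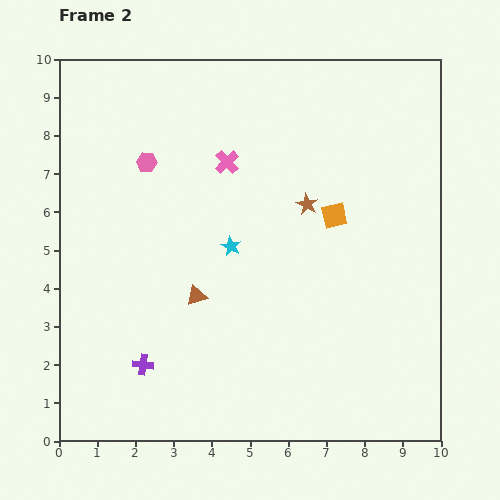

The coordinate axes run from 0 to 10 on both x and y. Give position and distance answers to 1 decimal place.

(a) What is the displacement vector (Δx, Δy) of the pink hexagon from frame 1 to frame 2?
(0.3, 3.7)

The pink hexagon was at (2.0, 3.6) in frame 1 and (2.3, 7.3) in frame 2.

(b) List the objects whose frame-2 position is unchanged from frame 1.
none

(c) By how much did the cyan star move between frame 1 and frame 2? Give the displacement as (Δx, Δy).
(-0.1, -1.2)

The cyan star was at (4.6, 6.3) in frame 1 and (4.5, 5.1) in frame 2.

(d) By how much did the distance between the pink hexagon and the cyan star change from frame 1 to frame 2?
-0.6

Distance in frame 1: 3.7. Distance in frame 2: 3.1.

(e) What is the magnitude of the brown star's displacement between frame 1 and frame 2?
3.0

The brown star moved from (8.6, 8.4) to (6.5, 6.2), a distance of √(2.1² + 2.2²) ≈ 3.0.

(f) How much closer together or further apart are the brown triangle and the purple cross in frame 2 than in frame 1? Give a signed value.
-1.1

Distance in frame 1: 3.4. Distance in frame 2: 2.3.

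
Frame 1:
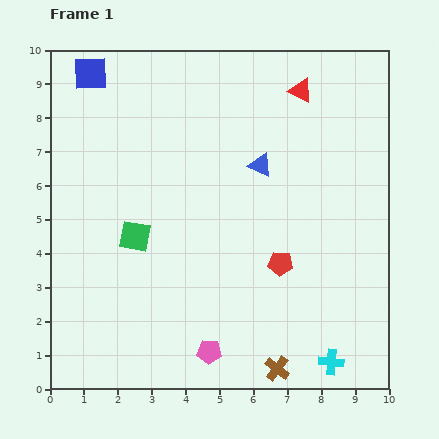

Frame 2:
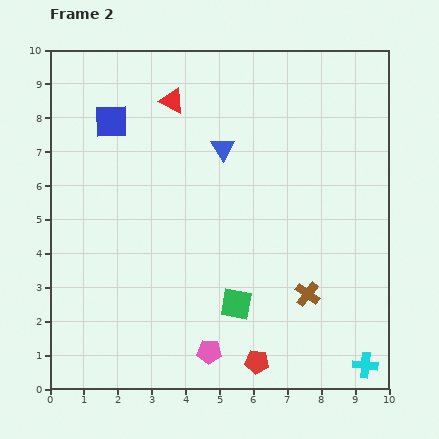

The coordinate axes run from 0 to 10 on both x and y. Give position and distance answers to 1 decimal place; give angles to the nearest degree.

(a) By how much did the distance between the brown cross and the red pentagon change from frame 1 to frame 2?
-0.6

Distance in frame 1: 3.1. Distance in frame 2: 2.5.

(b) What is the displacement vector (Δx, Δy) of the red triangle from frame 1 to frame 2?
(-3.8, -0.3)

The red triangle was at (7.4, 8.8) in frame 1 and (3.6, 8.5) in frame 2.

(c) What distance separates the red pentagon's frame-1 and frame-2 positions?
3.0

The red pentagon moved from (6.8, 3.7) to (6.1, 0.8), a distance of √(0.7² + 2.9²) ≈ 3.0.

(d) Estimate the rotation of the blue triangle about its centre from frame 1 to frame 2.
33° clockwise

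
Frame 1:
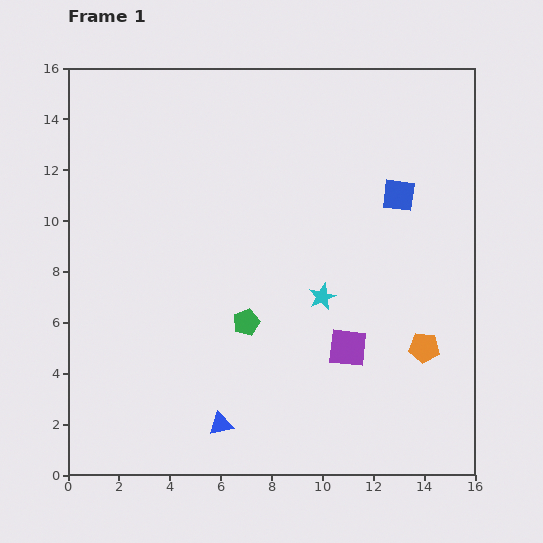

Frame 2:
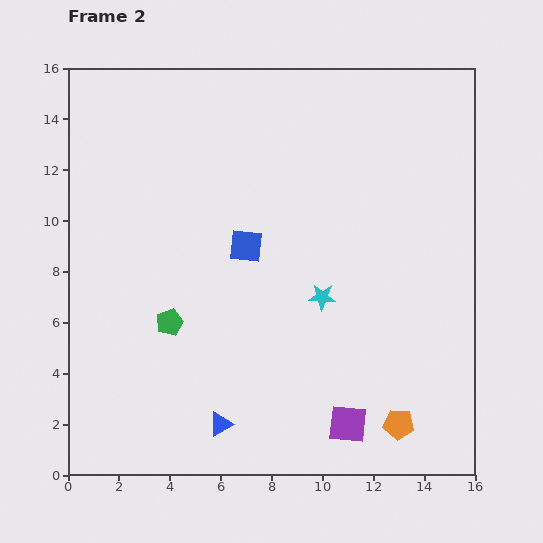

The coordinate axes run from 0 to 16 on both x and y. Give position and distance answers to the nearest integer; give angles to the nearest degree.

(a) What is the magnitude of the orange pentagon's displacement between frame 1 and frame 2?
3

The orange pentagon moved from (14, 5) to (13, 2), a distance of √(1² + 3²) ≈ 3.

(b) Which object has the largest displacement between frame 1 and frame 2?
the blue square

(moved 6; next 3)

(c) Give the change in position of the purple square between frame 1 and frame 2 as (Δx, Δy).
(0, -3)

The purple square was at (11, 5) in frame 1 and (11, 2) in frame 2.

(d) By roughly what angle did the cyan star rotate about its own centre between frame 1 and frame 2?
26° clockwise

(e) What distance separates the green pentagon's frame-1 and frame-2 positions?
3

The green pentagon moved from (7, 6) to (4, 6), a distance of √(3² + 0²) ≈ 3.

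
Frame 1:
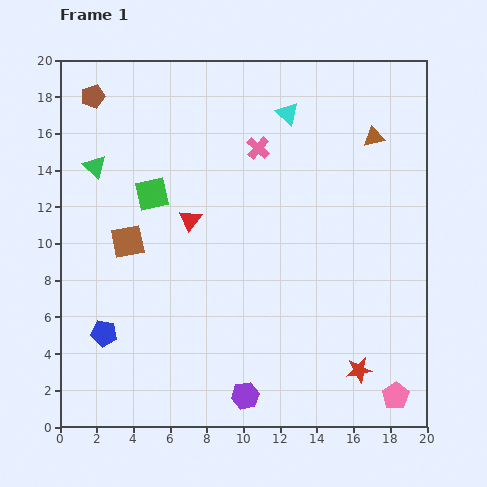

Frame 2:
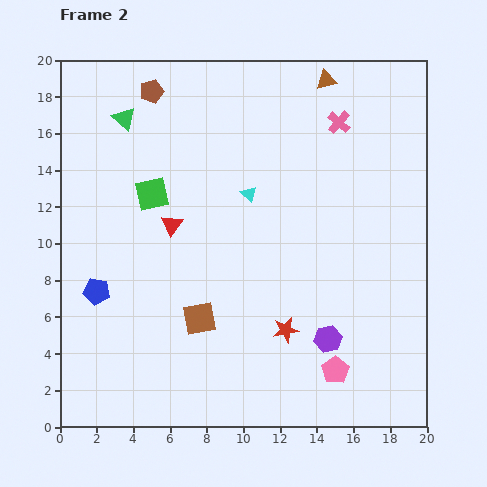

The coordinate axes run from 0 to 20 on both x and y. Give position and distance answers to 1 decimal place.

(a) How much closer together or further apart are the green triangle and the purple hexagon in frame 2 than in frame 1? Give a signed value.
+1.4

Distance in frame 1: 14.9. Distance in frame 2: 16.3.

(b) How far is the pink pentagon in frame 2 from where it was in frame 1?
3.6

The pink pentagon moved from (18.3, 1.7) to (15.0, 3.1), a distance of √(3.3² + 1.4²) ≈ 3.6.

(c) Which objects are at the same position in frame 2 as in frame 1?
the green square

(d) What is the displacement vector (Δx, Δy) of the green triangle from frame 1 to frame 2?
(1.6, 2.6)

The green triangle was at (1.9, 14.2) in frame 1 and (3.5, 16.8) in frame 2.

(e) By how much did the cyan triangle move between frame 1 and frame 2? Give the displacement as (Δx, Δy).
(-2.1, -4.4)

The cyan triangle was at (12.4, 17.1) in frame 1 and (10.3, 12.7) in frame 2.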